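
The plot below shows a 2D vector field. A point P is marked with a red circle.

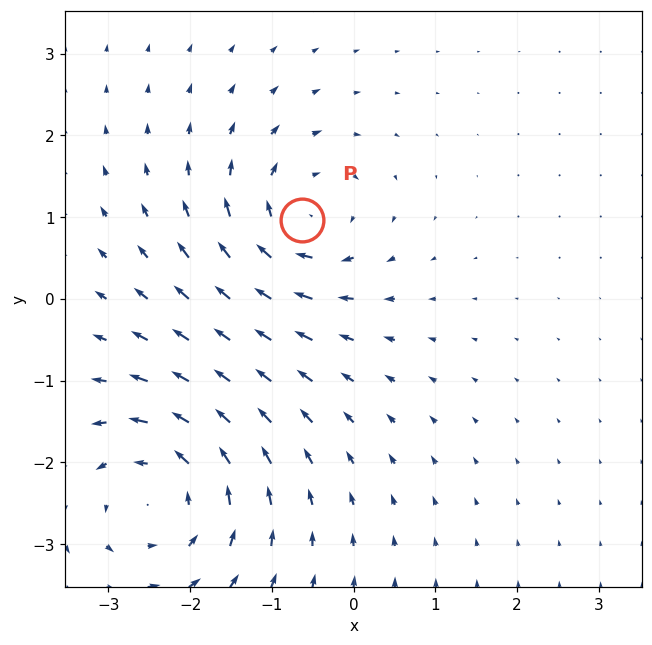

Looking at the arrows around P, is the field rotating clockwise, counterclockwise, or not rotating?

clockwise

Near P at (-0.6, 1.0) the arrows circulate clockwise. The curl (z-component) there is about -5; negative curl means clockwise rotation.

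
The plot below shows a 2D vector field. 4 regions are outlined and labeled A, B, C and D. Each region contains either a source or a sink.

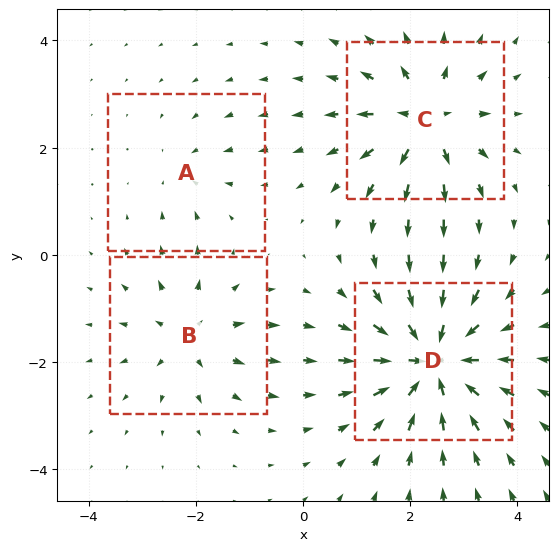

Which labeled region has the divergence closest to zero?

A

Divergence at each region's feature centre — A: about -3, B: about +4, C: about +6, D: about -8. Region A is closest to zero.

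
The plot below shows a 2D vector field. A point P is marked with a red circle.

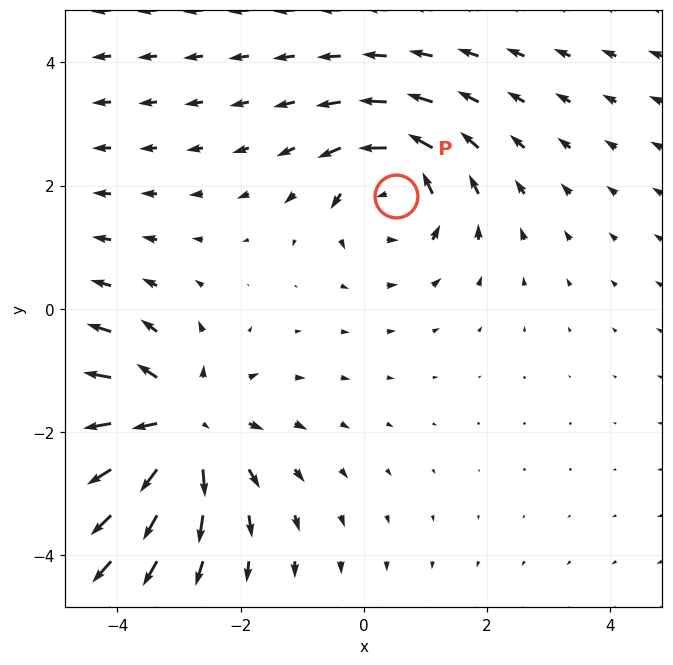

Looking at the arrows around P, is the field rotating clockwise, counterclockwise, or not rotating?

Near P at (0.5, 1.8) the arrows circulate counterclockwise. The curl (z-component) there is about +4; positive curl means counterclockwise rotation.

counterclockwise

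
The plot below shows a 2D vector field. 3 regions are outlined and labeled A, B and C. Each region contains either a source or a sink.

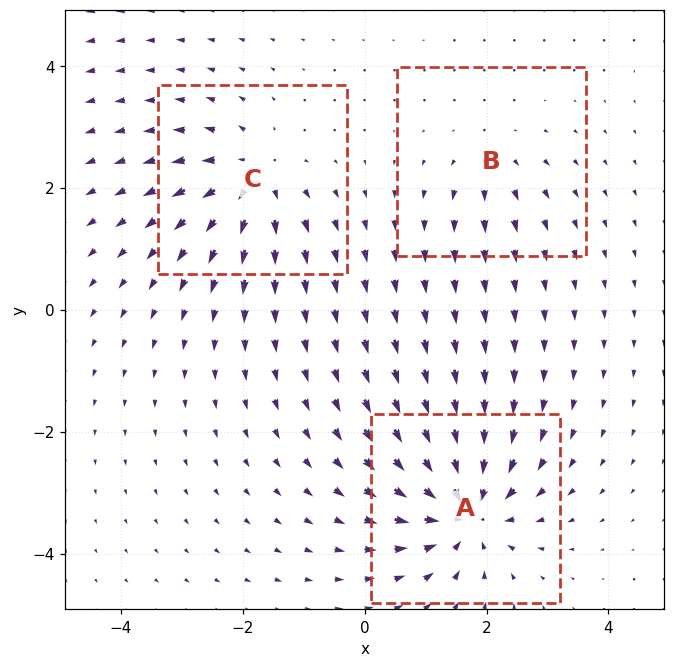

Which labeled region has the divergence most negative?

A

Divergence at each region's feature centre — A: about -6, B: about +2, C: about +4. Region A is most negative.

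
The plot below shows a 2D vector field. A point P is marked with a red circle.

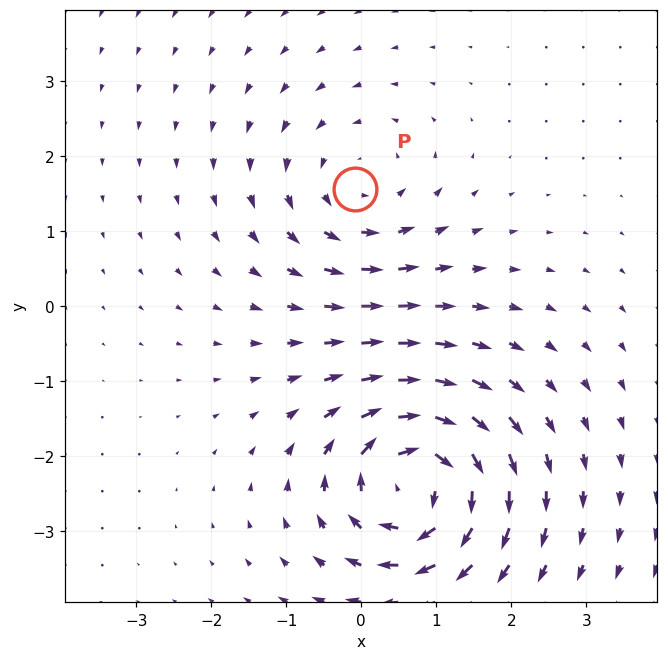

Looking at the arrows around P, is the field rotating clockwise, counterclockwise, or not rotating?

counterclockwise

Near P at (-0.1, 1.6) the arrows circulate counterclockwise. The curl (z-component) there is about +3; positive curl means counterclockwise rotation.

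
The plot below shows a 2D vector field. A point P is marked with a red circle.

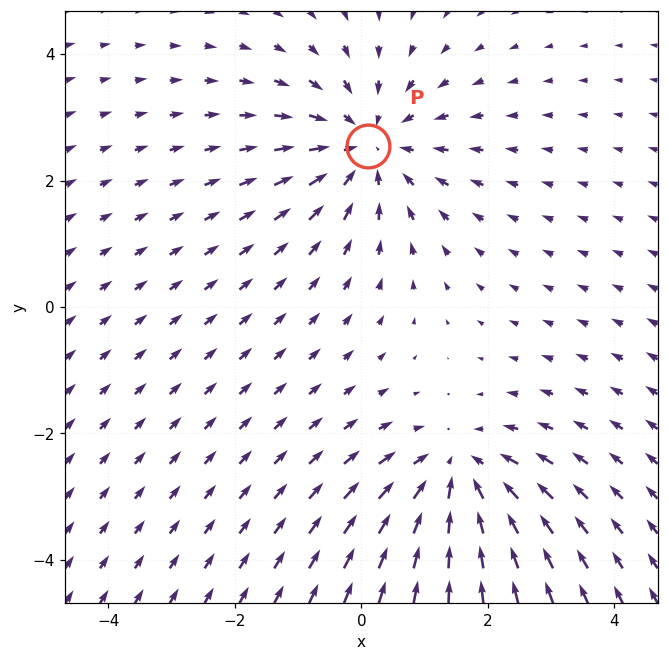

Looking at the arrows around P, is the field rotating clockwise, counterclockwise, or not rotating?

not rotating

Near P at (0.1, 2.6) the arrows show no circulation. The curl there is ≈0.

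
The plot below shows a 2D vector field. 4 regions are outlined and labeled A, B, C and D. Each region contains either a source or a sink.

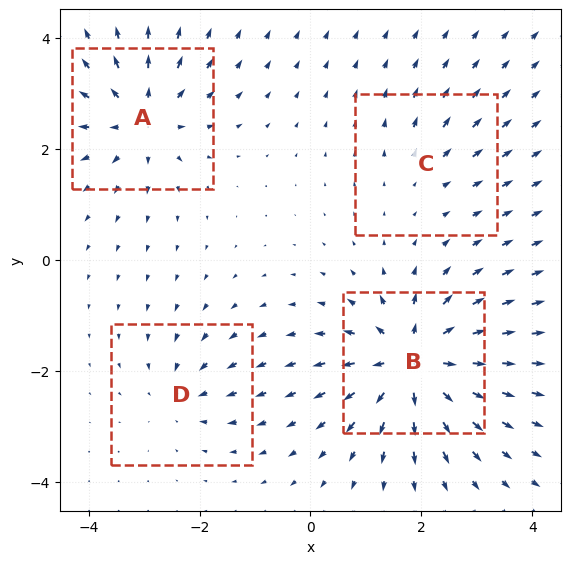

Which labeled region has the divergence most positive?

Divergence at each region's feature centre — A: about +6, B: about +9, C: about +3, D: about -4. Region B is most positive.

B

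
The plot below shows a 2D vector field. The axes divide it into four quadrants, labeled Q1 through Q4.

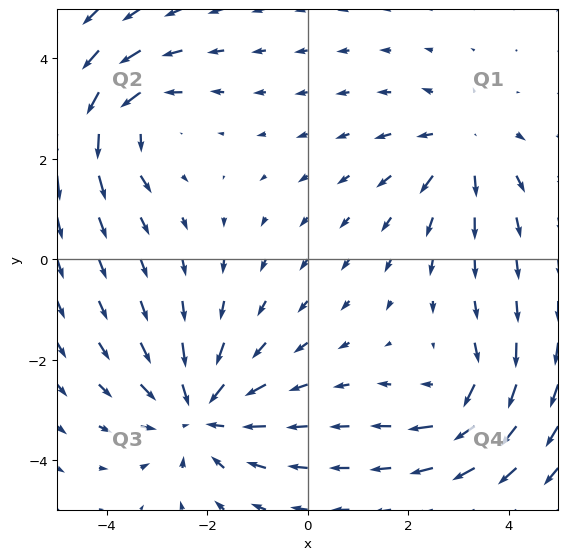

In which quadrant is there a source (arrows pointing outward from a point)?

Q1

The source sits at approximately (3.1, 2.3), which lies in quadrant Q1. The divergence there is about +3, positive as expected for a source.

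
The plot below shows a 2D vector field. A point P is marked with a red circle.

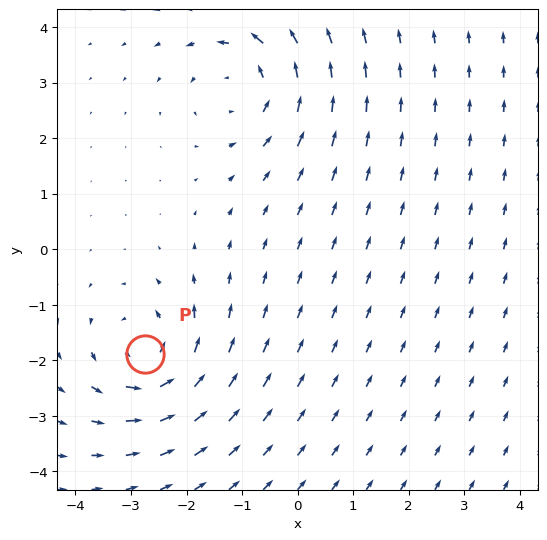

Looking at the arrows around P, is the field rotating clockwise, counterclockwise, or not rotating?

Near P at (-2.7, -1.9) the arrows circulate counterclockwise. The curl (z-component) there is about +6; positive curl means counterclockwise rotation.

counterclockwise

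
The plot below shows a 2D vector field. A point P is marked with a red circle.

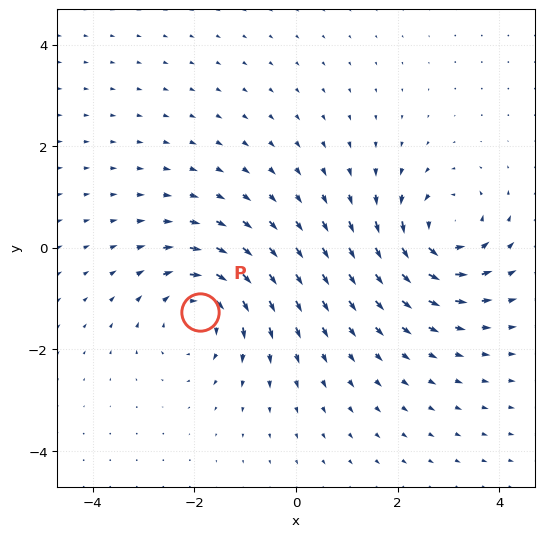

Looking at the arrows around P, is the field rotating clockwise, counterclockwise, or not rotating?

Near P at (-1.9, -1.3) the arrows circulate clockwise. The curl (z-component) there is about -5; negative curl means clockwise rotation.

clockwise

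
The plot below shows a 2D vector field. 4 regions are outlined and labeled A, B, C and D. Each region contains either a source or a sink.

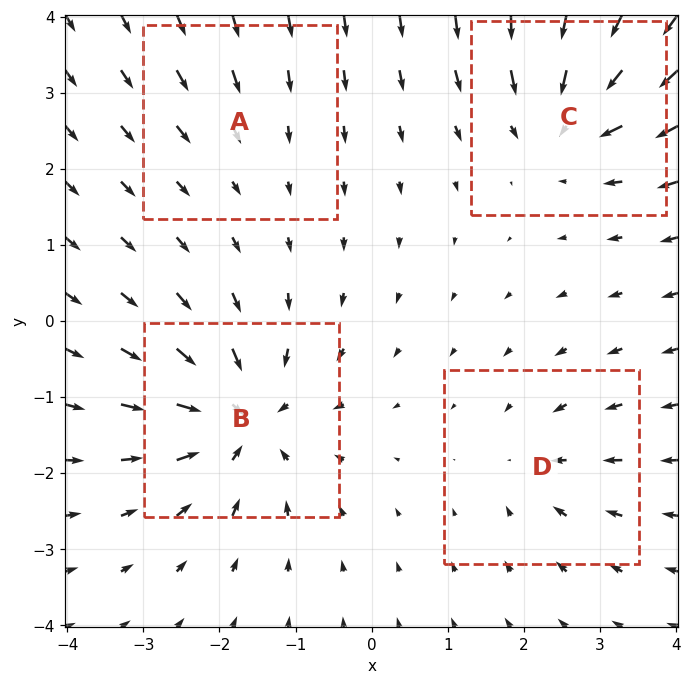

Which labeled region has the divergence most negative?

B

Divergence at each region's feature centre — A: about -2, B: about -7, C: about -6, D: about -3. Region B is most negative.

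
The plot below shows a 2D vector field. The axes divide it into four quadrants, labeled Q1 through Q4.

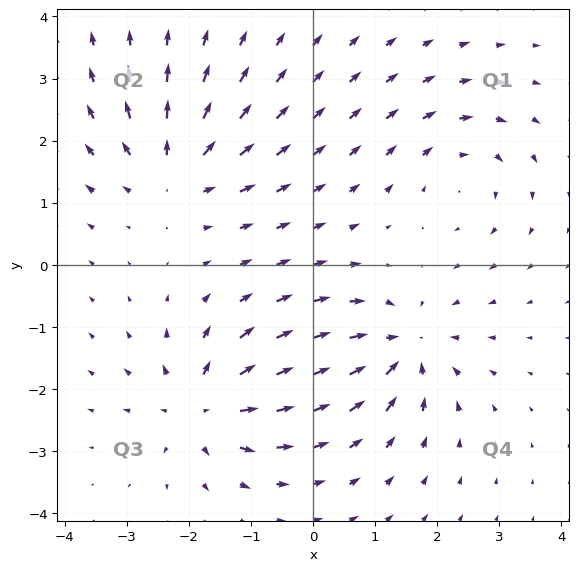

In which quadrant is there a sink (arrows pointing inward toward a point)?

Q4

The sink sits at approximately (1.5, -1.3), which lies in quadrant Q4. The divergence there is about -5, negative as expected for a sink.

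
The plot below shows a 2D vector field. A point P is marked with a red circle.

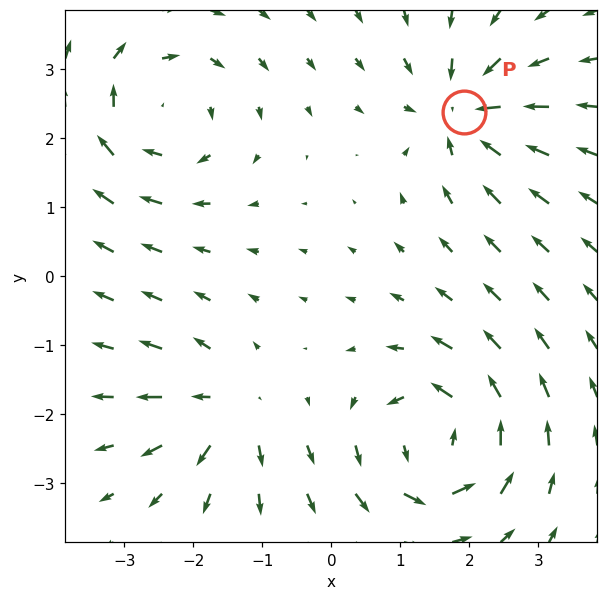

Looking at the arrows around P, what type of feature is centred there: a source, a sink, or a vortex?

sink

At P (1.9, 2.4) the arrows converge inward. Divergence about -5, curl ≈0 — negative divergence with near-zero curl is a sink.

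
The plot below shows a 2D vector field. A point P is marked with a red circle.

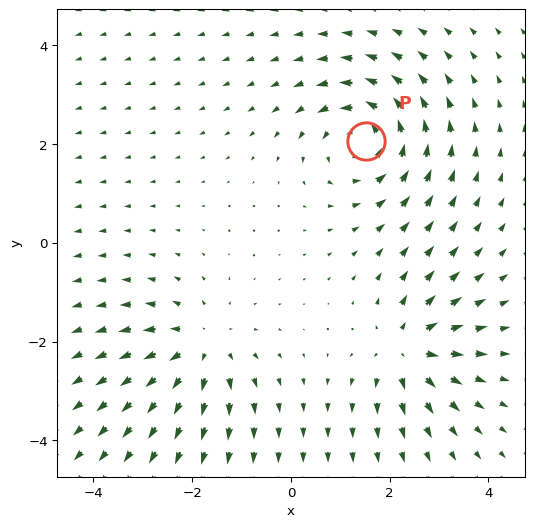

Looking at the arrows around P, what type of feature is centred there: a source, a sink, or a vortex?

vortex

At P (1.5, 2.1) the arrows circulate counterclockwise. Divergence ≈0, curl about +5 — near-zero divergence with nonzero curl is a vortex.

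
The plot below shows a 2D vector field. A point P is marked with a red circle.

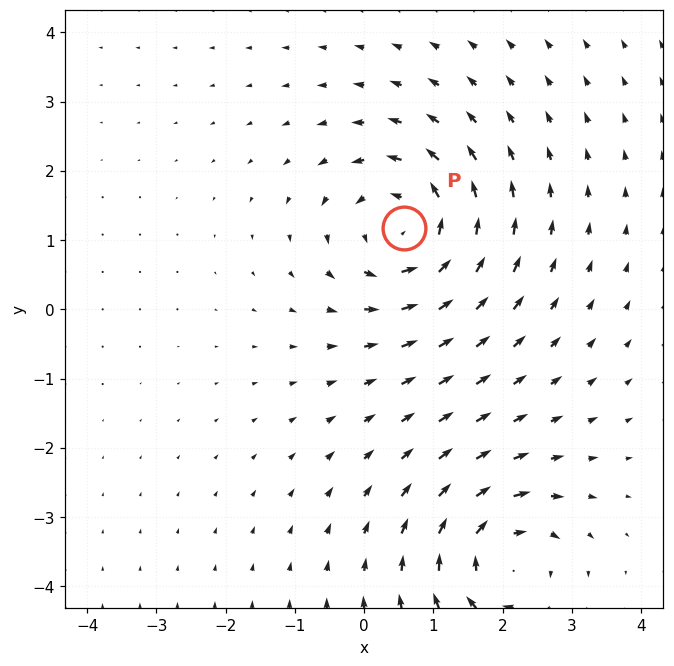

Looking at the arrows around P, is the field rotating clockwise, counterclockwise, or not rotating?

counterclockwise

Near P at (0.6, 1.2) the arrows circulate counterclockwise. The curl (z-component) there is about +5; positive curl means counterclockwise rotation.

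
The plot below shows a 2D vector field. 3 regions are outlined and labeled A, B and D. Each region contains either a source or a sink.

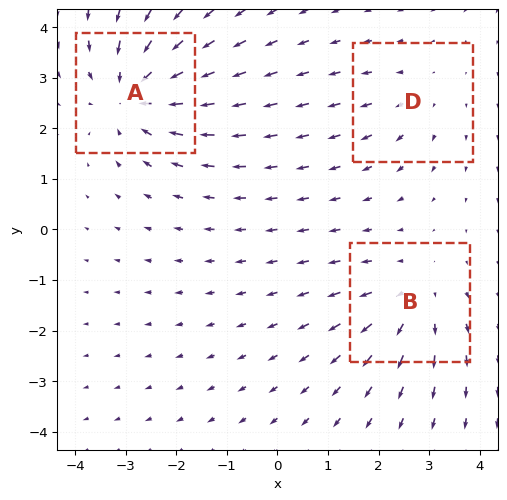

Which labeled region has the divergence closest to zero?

D

Divergence at each region's feature centre — A: about -4, B: about +3, D: about +2. Region D is closest to zero.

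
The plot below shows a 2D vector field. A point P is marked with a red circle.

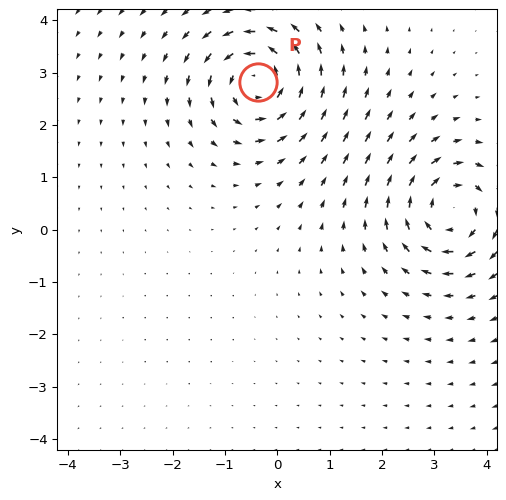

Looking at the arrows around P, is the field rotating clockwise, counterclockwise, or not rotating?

counterclockwise

Near P at (-0.4, 2.8) the arrows circulate counterclockwise. The curl (z-component) there is about +5; positive curl means counterclockwise rotation.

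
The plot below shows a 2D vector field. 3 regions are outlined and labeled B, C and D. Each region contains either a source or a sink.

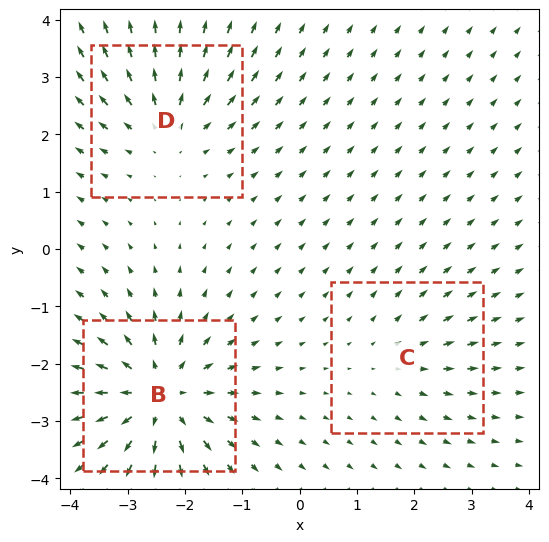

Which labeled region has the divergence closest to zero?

Divergence at each region's feature centre — B: about +5, C: about +2, D: about +3. Region C is closest to zero.

C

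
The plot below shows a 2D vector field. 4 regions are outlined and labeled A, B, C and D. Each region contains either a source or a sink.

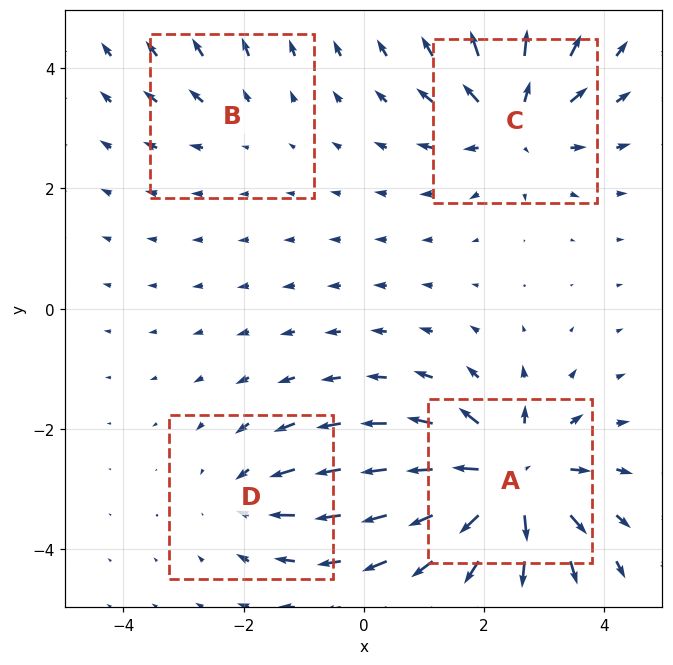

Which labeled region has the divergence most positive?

A

Divergence at each region's feature centre — A: about +8, B: about +2, C: about +6, D: about -4. Region A is most positive.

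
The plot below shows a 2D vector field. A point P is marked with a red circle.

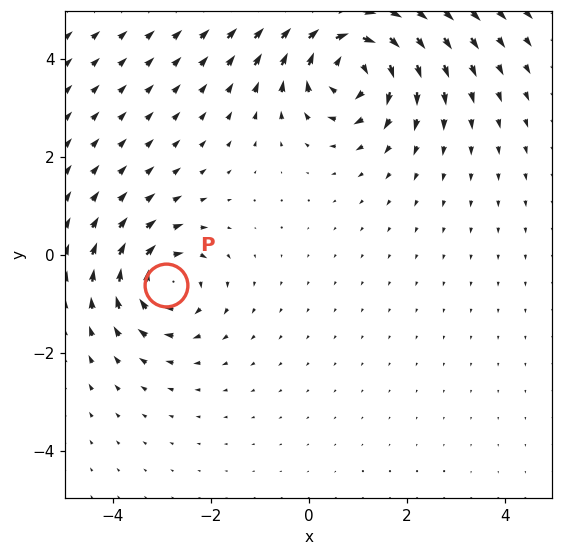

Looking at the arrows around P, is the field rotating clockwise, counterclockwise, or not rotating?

clockwise

Near P at (-2.9, -0.6) the arrows circulate clockwise. The curl (z-component) there is about -4; negative curl means clockwise rotation.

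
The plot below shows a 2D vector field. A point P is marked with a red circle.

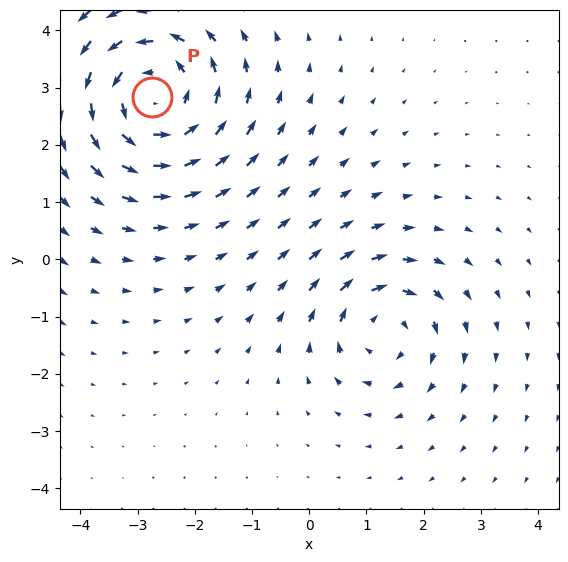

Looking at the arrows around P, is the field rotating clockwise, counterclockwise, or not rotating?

Near P at (-2.7, 2.8) the arrows circulate counterclockwise. The curl (z-component) there is about +4; positive curl means counterclockwise rotation.

counterclockwise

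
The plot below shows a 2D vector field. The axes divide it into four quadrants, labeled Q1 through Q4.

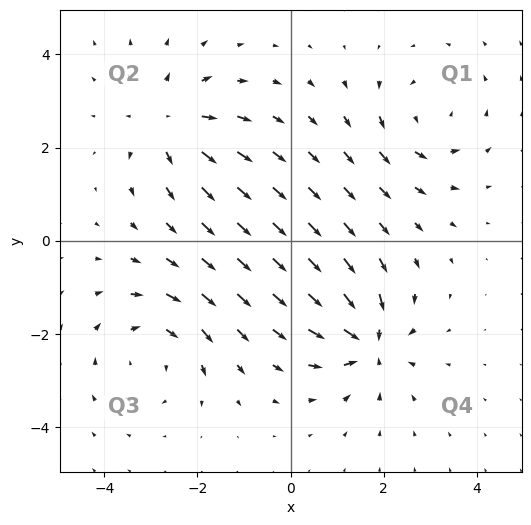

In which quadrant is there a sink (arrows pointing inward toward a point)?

The sink sits at approximately (1.7, -2.2), which lies in quadrant Q4. The divergence there is about -5, negative as expected for a sink.

Q4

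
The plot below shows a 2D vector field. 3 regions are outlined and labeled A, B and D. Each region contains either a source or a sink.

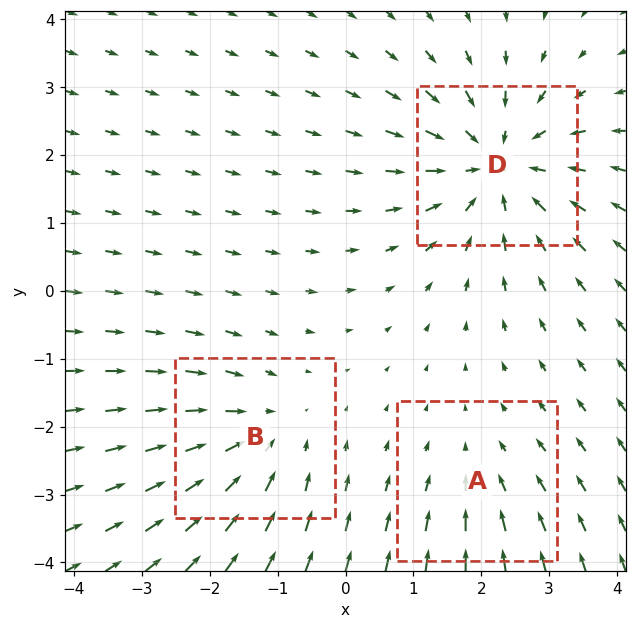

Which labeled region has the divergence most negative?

Divergence at each region's feature centre — A: about -2, B: about -3, D: about -4. Region D is most negative.

D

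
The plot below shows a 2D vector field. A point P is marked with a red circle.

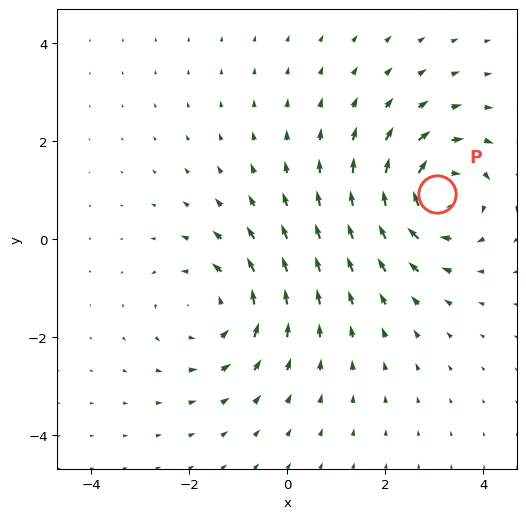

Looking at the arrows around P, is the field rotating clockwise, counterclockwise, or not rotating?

Near P at (3.1, 0.9) the arrows circulate clockwise. The curl (z-component) there is about -5; negative curl means clockwise rotation.

clockwise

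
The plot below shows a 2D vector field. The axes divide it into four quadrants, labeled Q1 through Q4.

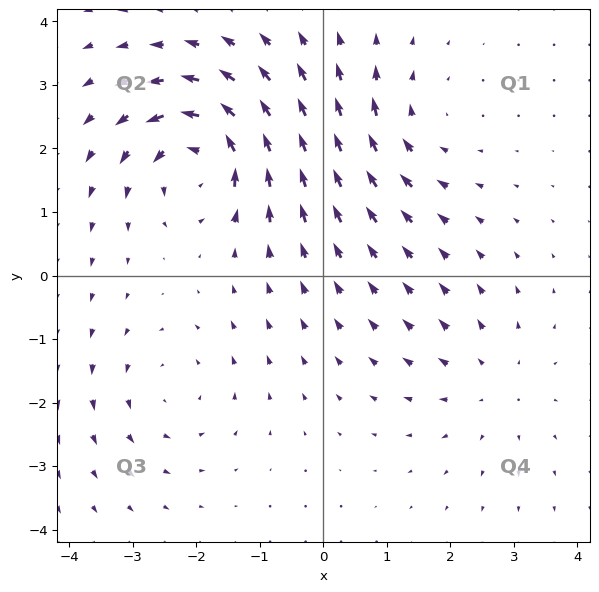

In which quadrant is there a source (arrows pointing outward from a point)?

Q4

The source sits at approximately (2.7, -1.7), which lies in quadrant Q4. The divergence there is about +2, positive as expected for a source.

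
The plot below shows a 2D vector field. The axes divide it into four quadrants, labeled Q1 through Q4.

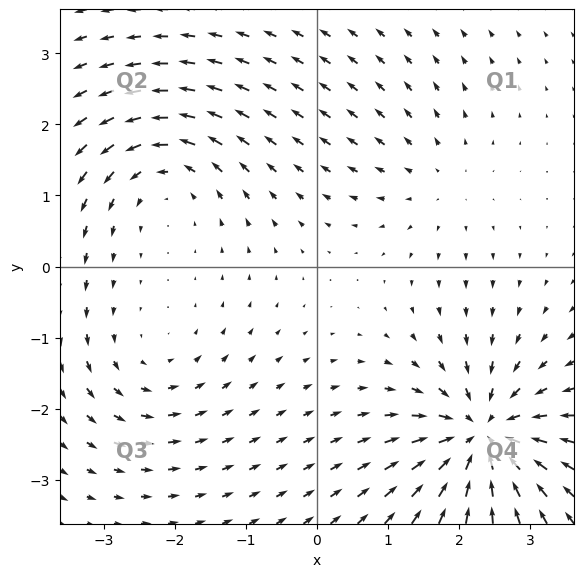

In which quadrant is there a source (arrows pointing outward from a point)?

Q1

The source sits at approximately (1.7, 1.2), which lies in quadrant Q1. The divergence there is about +2, positive as expected for a source.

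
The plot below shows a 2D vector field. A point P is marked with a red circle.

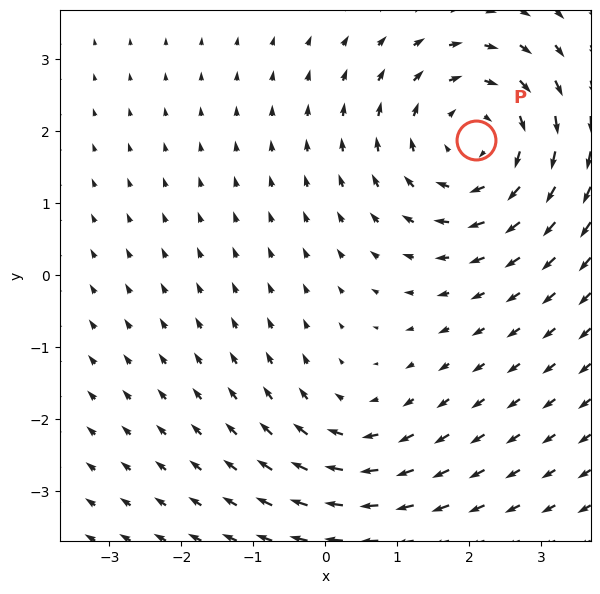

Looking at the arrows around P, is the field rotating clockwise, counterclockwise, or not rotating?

Near P at (2.1, 1.9) the arrows circulate clockwise. The curl (z-component) there is about -4; negative curl means clockwise rotation.

clockwise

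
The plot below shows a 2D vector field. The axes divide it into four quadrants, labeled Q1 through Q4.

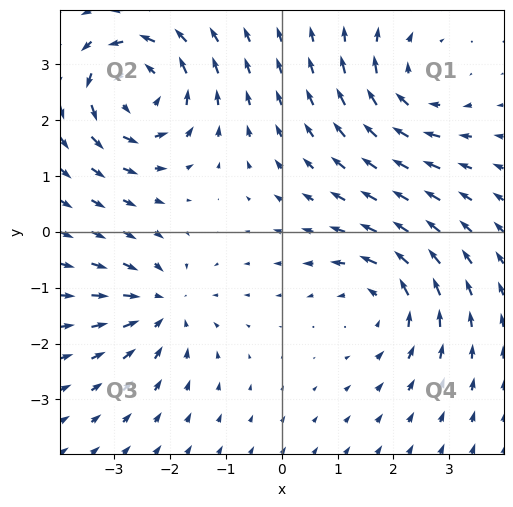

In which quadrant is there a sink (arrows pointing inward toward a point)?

Q3

The sink sits at approximately (-2.1, -1.3), which lies in quadrant Q3. The divergence there is about -3, negative as expected for a sink.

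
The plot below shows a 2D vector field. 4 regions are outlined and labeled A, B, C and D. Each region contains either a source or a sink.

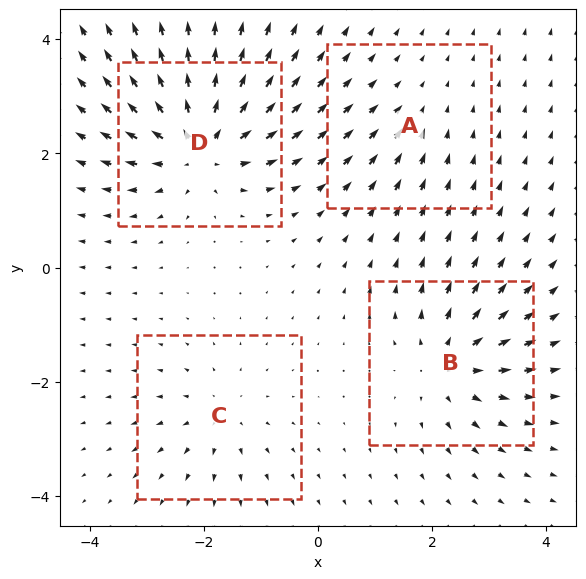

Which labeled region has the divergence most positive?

Divergence at each region's feature centre — A: about -2, B: about +6, C: about +4, D: about +8. Region D is most positive.

D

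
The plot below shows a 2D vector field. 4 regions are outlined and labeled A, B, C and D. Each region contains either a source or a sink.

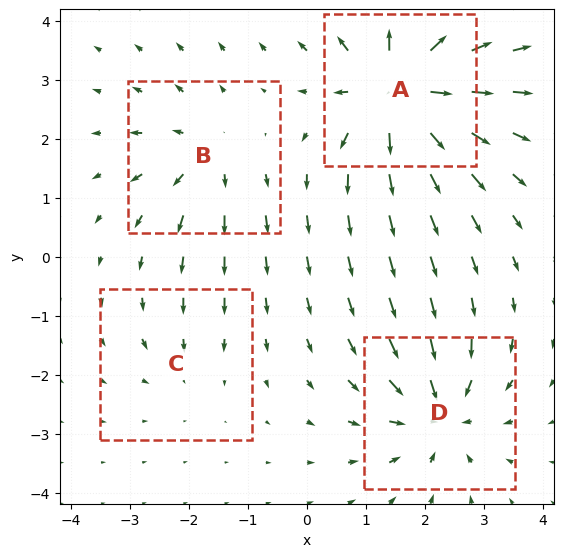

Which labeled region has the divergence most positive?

A

Divergence at each region's feature centre — A: about +9, B: about +4, C: about -2, D: about -6. Region A is most positive.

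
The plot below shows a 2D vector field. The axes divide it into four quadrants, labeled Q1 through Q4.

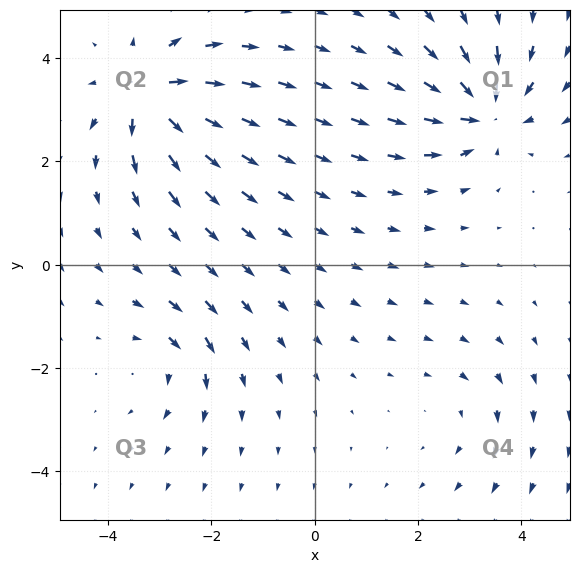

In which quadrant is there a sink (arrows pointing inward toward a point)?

The sink sits at approximately (3.3, 3.0), which lies in quadrant Q1. The divergence there is about -7, negative as expected for a sink.

Q1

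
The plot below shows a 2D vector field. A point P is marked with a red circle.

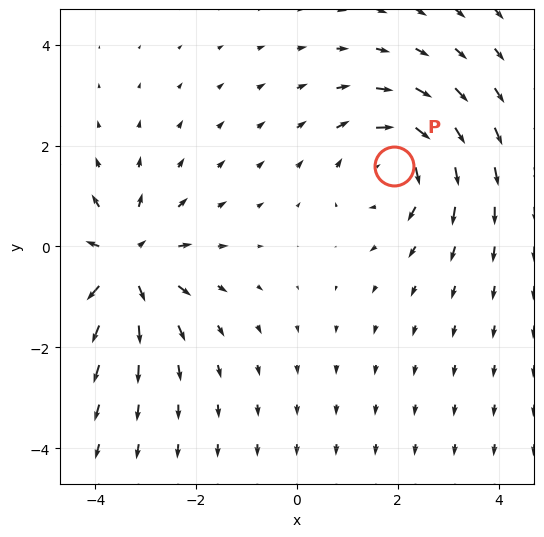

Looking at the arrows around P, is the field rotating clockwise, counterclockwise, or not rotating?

Near P at (1.9, 1.6) the arrows circulate clockwise. The curl (z-component) there is about -3; negative curl means clockwise rotation.

clockwise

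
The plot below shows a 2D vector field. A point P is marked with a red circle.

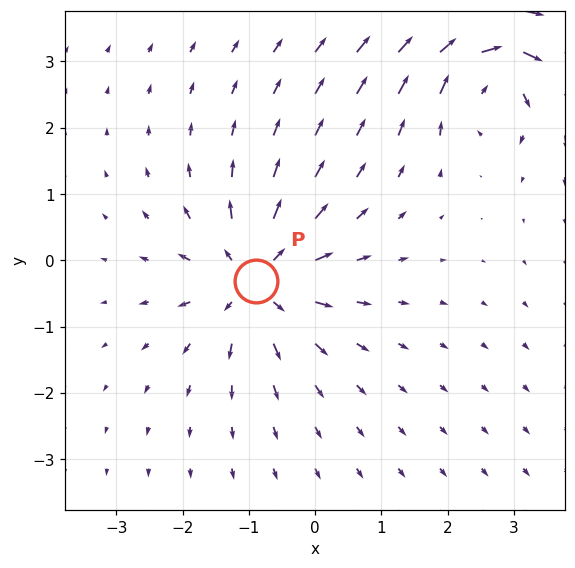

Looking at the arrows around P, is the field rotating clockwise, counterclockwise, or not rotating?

not rotating

Near P at (-0.9, -0.3) the arrows show no circulation. The curl there is ≈0.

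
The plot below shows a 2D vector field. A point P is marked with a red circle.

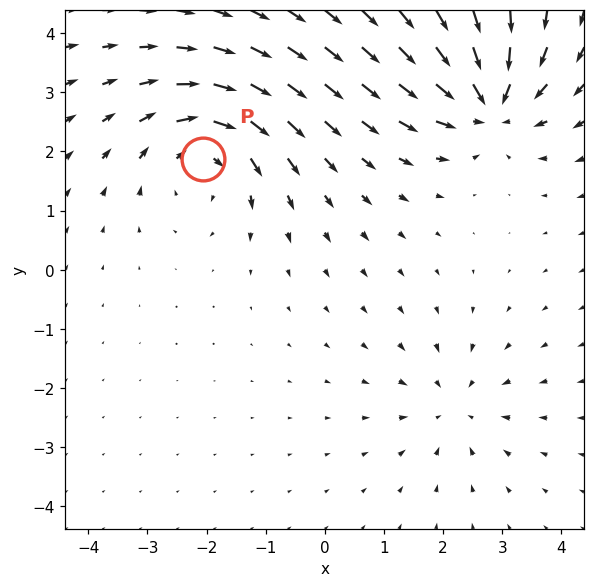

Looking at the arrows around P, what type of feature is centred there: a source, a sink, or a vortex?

At P (-2.1, 1.9) the arrows circulate clockwise. Divergence ≈0, curl about -5 — near-zero divergence with nonzero curl is a vortex.

vortex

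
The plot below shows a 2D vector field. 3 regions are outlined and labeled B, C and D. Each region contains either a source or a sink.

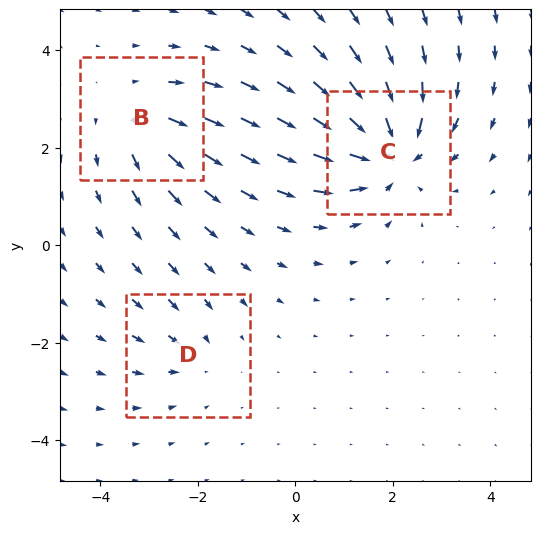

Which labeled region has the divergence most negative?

Divergence at each region's feature centre — B: about +3, C: about -6, D: about -2. Region C is most negative.

C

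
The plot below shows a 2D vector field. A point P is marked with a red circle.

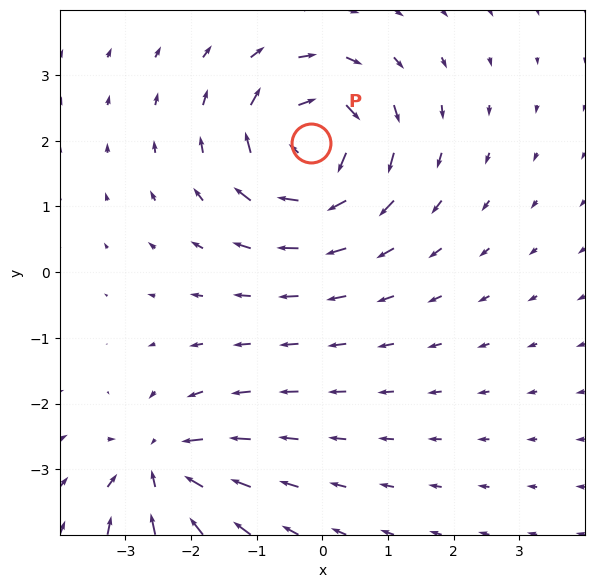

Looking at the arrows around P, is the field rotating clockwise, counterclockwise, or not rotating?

Near P at (-0.2, 2.0) the arrows circulate clockwise. The curl (z-component) there is about -6; negative curl means clockwise rotation.

clockwise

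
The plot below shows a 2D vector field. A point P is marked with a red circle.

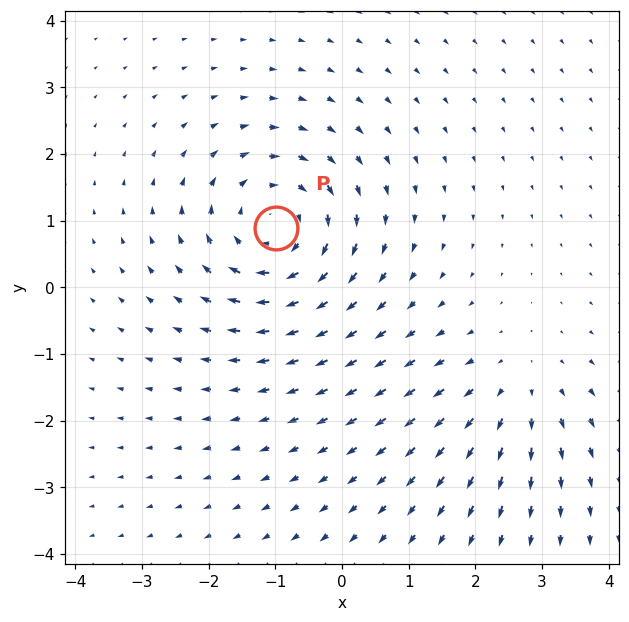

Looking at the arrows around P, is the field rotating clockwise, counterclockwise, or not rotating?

Near P at (-1.0, 0.9) the arrows circulate clockwise. The curl (z-component) there is about -4; negative curl means clockwise rotation.

clockwise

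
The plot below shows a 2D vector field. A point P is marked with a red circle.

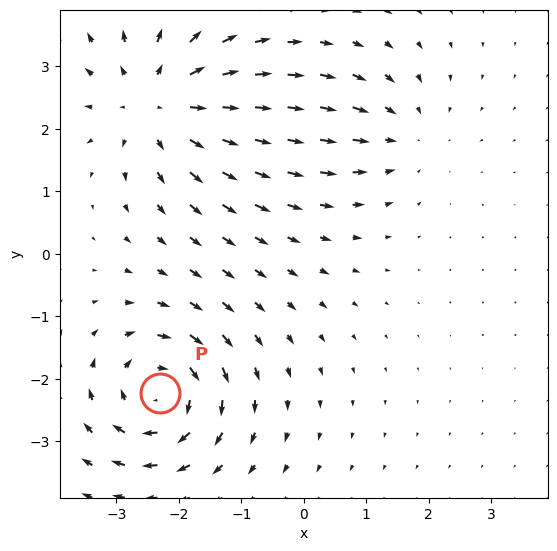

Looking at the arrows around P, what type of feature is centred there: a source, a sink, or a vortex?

vortex

At P (-2.3, -2.2) the arrows circulate clockwise. Divergence ≈0, curl about -6 — near-zero divergence with nonzero curl is a vortex.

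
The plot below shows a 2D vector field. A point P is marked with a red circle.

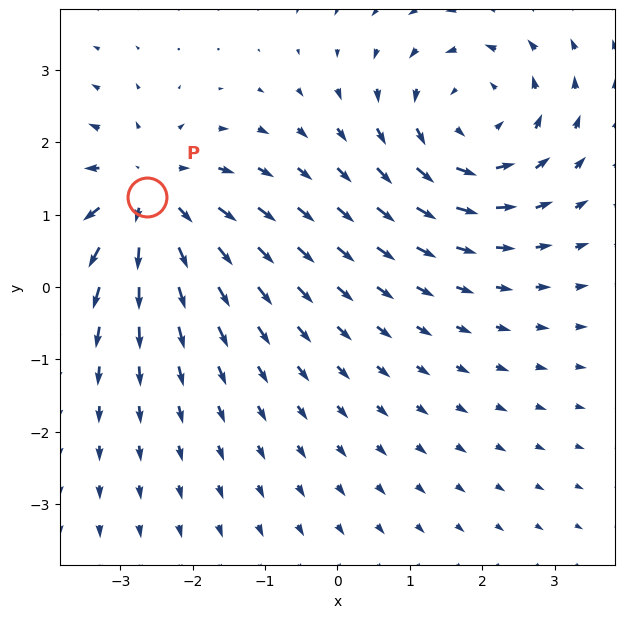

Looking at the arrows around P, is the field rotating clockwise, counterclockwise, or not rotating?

not rotating

Near P at (-2.6, 1.2) the arrows show no circulation. The curl there is ≈0.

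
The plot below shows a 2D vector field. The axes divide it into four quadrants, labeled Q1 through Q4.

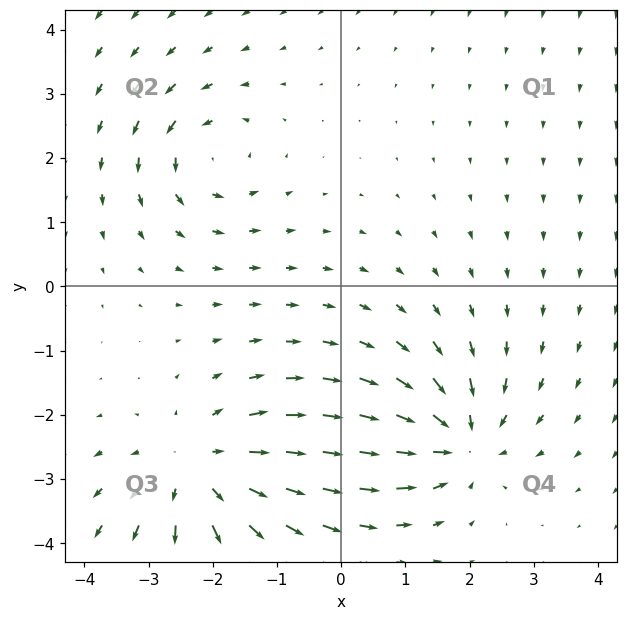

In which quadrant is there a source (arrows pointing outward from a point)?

Q3

The source sits at approximately (-2.2, -2.9), which lies in quadrant Q3. The divergence there is about +4, positive as expected for a source.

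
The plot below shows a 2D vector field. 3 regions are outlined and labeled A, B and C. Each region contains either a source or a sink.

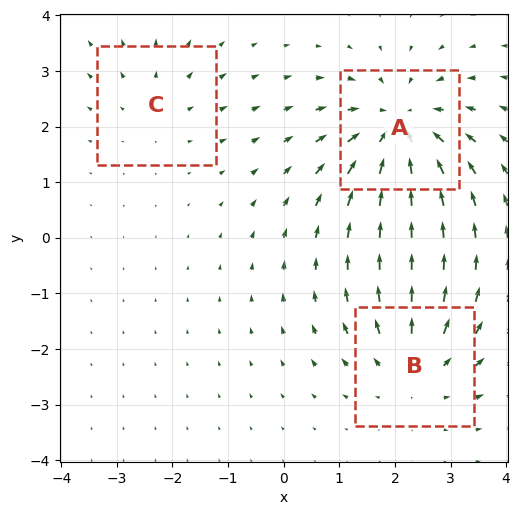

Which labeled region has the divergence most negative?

A

Divergence at each region's feature centre — A: about -4, B: about +3, C: about +2. Region A is most negative.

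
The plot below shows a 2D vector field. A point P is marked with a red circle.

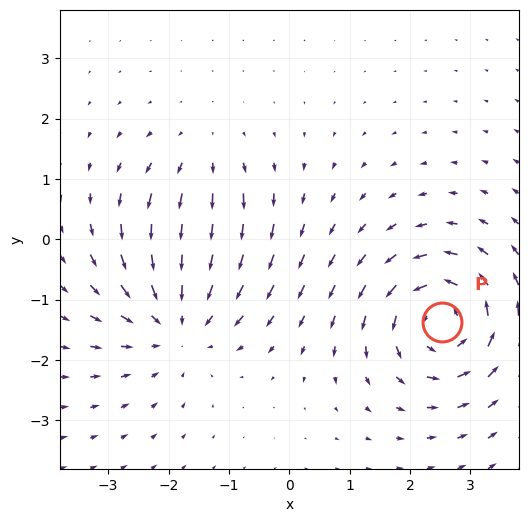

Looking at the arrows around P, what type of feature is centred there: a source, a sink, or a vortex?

vortex

At P (2.5, -1.4) the arrows circulate counterclockwise. Divergence ≈0, curl about +6 — near-zero divergence with nonzero curl is a vortex.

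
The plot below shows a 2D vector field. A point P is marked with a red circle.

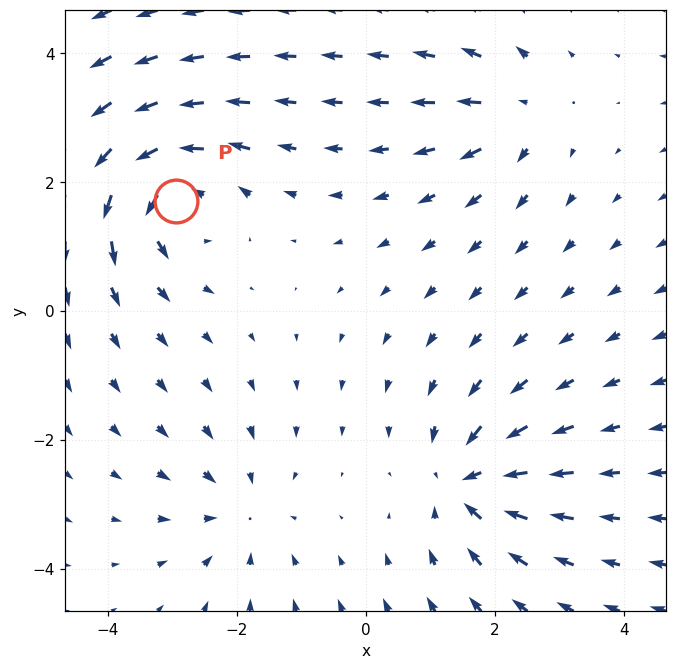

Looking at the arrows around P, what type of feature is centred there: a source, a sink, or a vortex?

vortex

At P (-2.9, 1.7) the arrows circulate counterclockwise. Divergence ≈0, curl about +6 — near-zero divergence with nonzero curl is a vortex.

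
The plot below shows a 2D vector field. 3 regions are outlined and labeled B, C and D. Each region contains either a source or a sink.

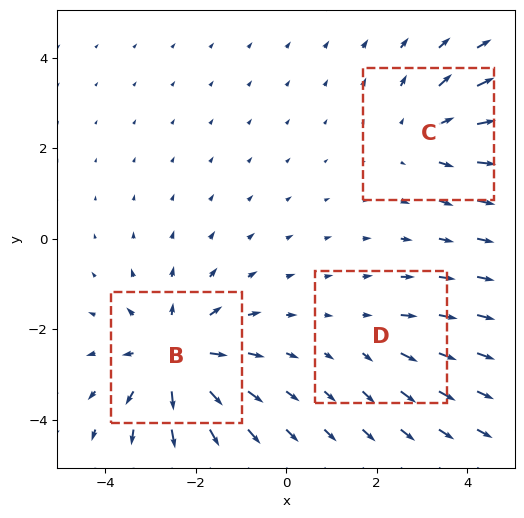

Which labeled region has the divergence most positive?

B

Divergence at each region's feature centre — B: about +4, C: about +3, D: about +2. Region B is most positive.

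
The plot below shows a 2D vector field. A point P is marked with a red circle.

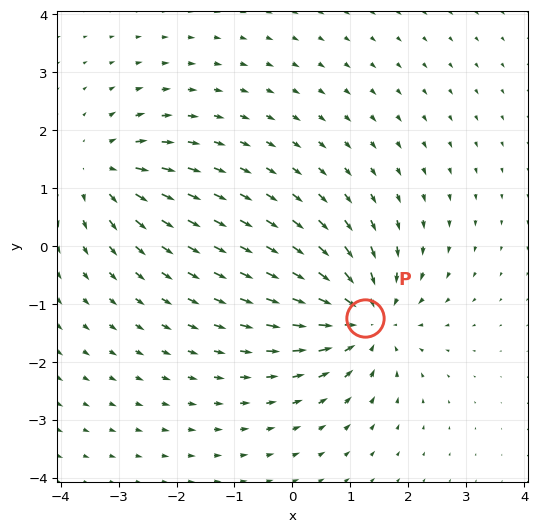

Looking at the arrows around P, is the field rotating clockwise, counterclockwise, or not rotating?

not rotating

Near P at (1.3, -1.2) the arrows show no circulation. The curl there is ≈0.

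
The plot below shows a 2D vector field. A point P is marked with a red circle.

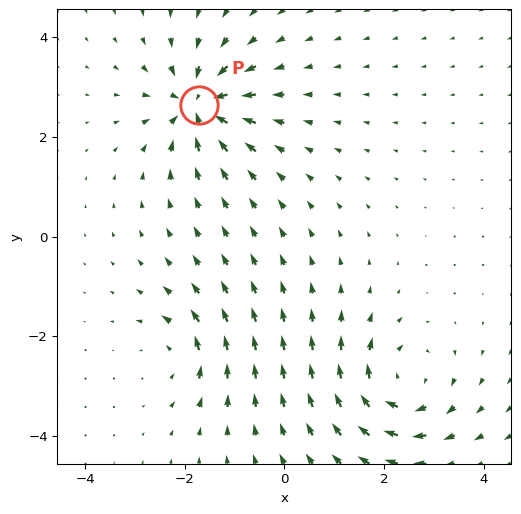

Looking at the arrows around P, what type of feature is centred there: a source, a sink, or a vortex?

sink

At P (-1.7, 2.6) the arrows converge inward. Divergence about -7, curl ≈0 — negative divergence with near-zero curl is a sink.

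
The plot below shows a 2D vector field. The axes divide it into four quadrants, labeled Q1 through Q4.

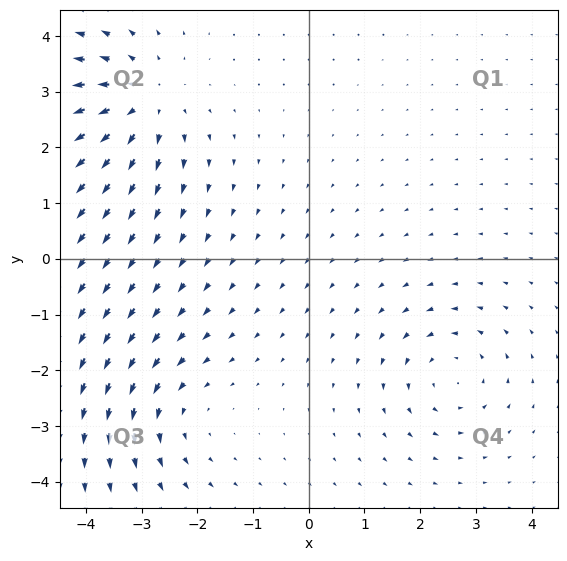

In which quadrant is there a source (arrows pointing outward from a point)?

Q2

The source sits at approximately (-3.0, 2.8), which lies in quadrant Q2. The divergence there is about +4, positive as expected for a source.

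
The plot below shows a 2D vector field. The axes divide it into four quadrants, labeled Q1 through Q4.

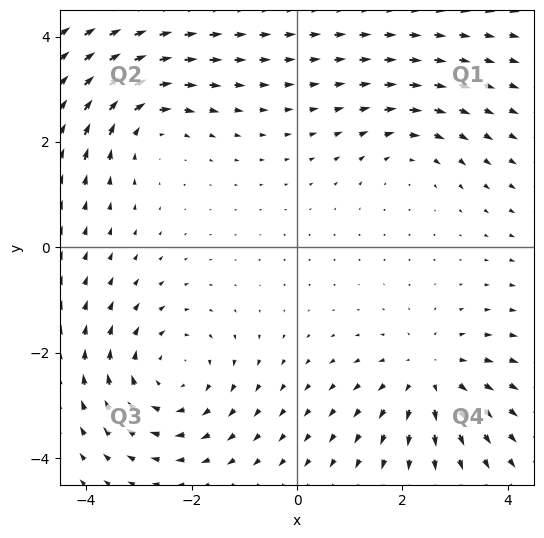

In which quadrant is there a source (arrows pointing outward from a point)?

The source sits at approximately (2.5, -2.4), which lies in quadrant Q4. The divergence there is about +4, positive as expected for a source.

Q4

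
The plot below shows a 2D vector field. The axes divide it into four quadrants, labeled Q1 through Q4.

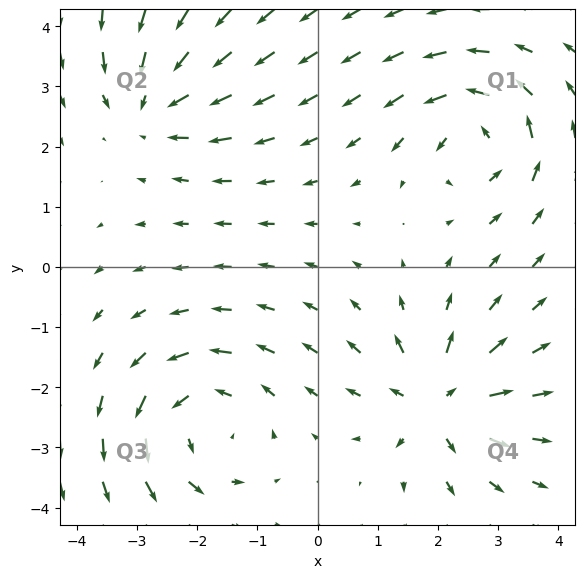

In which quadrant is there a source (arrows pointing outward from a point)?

The source sits at approximately (2.0, -2.2), which lies in quadrant Q4. The divergence there is about +6, positive as expected for a source.

Q4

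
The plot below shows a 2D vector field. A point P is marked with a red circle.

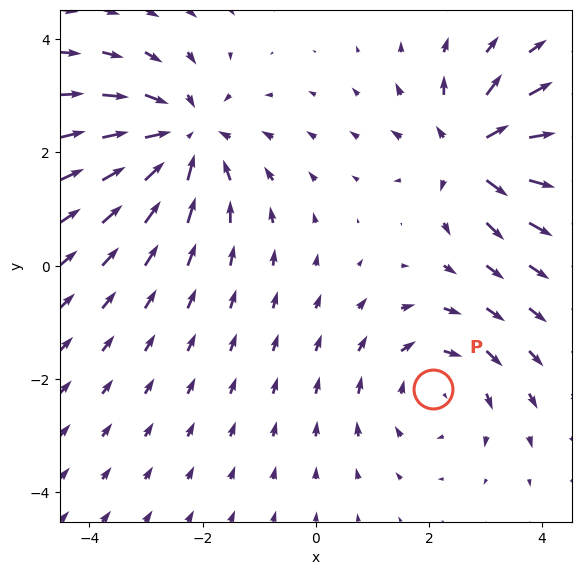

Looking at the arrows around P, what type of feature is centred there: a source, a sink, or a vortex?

At P (2.1, -2.2) the arrows circulate clockwise. Divergence ≈0, curl about -3 — near-zero divergence with nonzero curl is a vortex.

vortex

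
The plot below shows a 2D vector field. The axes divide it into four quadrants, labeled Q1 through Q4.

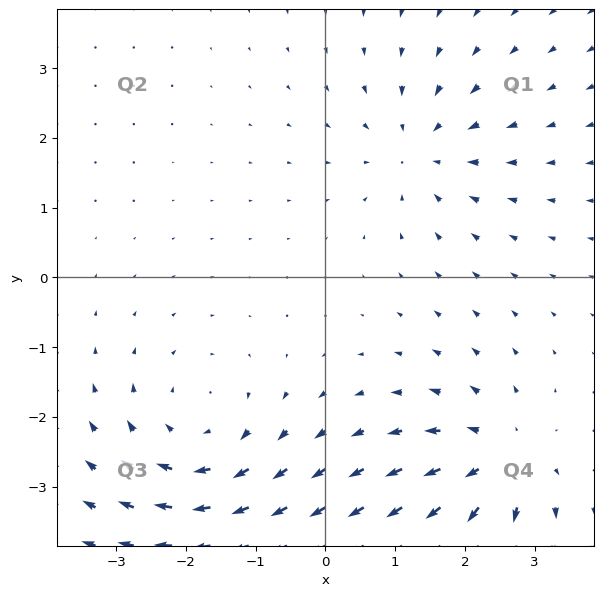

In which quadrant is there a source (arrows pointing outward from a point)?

Q4

The source sits at approximately (2.5, -2.6), which lies in quadrant Q4. The divergence there is about +5, positive as expected for a source.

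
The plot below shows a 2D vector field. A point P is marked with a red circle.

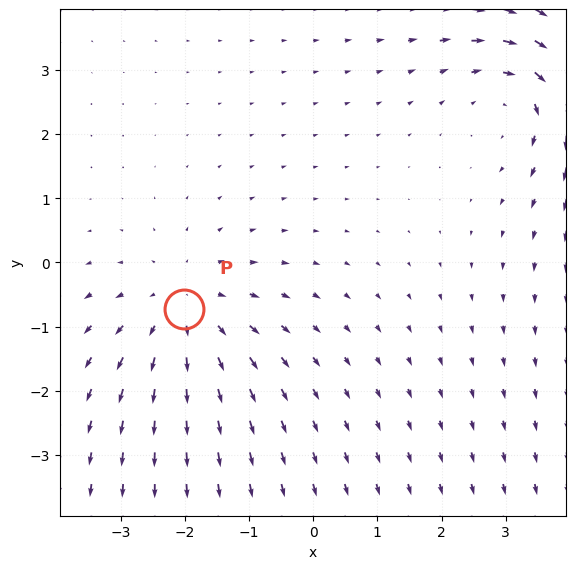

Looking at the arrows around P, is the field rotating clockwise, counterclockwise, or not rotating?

Near P at (-2.0, -0.7) the arrows show no circulation. The curl there is ≈0.

not rotating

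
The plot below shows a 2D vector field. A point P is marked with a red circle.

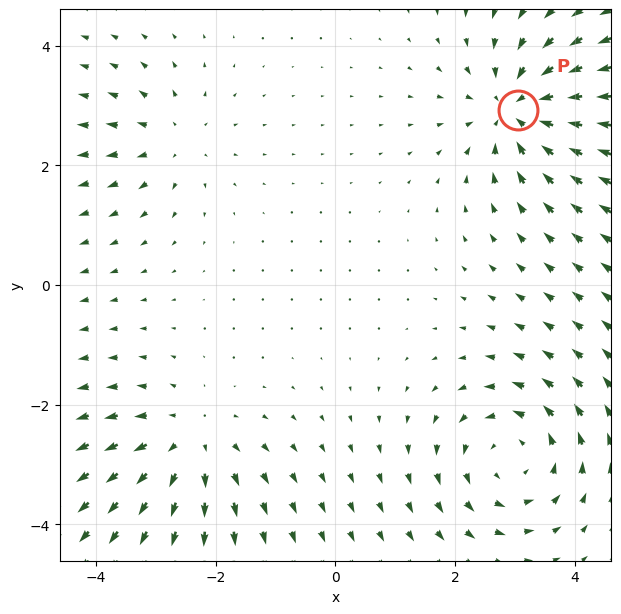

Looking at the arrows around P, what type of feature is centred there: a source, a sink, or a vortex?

At P (3.1, 2.9) the arrows converge inward. Divergence about -6, curl ≈0 — negative divergence with near-zero curl is a sink.

sink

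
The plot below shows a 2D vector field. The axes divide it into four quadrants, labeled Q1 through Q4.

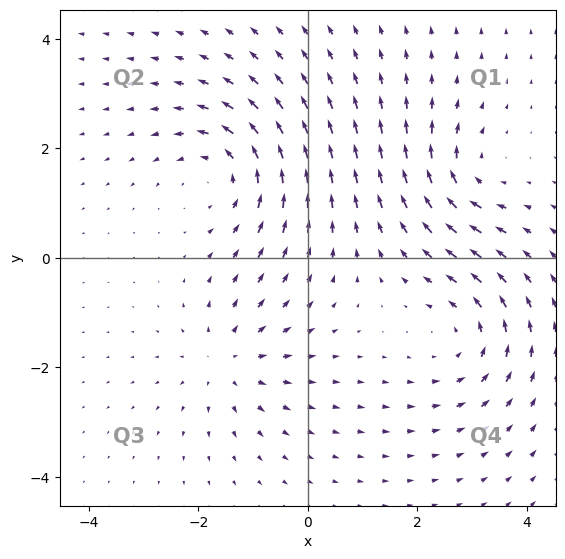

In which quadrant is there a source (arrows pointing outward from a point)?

Q3

The source sits at approximately (-1.5, -1.9), which lies in quadrant Q3. The divergence there is about +3, positive as expected for a source.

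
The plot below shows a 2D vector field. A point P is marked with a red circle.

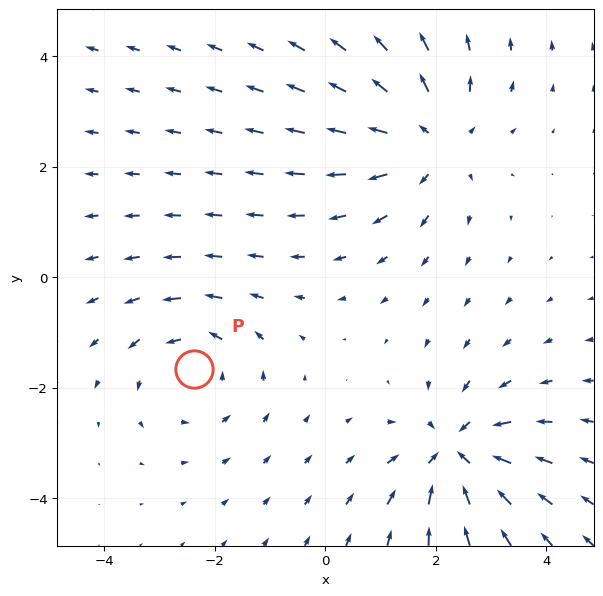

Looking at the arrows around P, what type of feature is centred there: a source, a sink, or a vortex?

vortex

At P (-2.4, -1.7) the arrows circulate counterclockwise. Divergence ≈0, curl about +4 — near-zero divergence with nonzero curl is a vortex.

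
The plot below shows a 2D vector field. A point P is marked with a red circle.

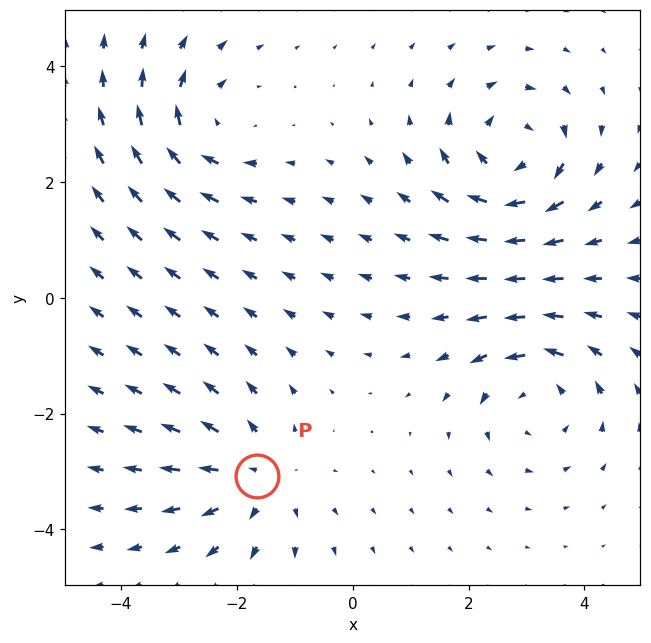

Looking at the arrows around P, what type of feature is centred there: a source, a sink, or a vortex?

At P (-1.6, -3.1) the arrows spread outward. Divergence about +4, curl ≈0 — positive divergence with near-zero curl is a source.

source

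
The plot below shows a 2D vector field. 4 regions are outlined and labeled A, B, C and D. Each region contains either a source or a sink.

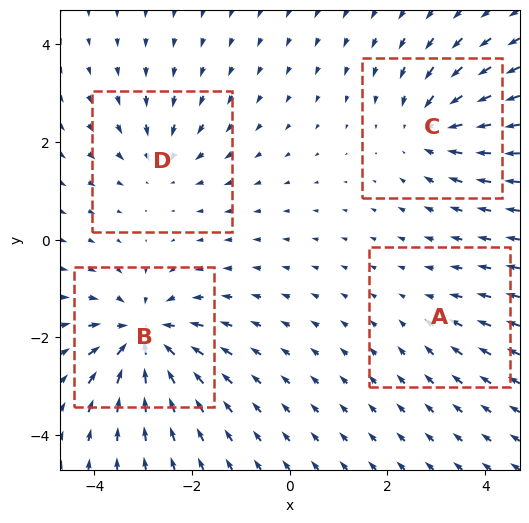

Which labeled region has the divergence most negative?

B

Divergence at each region's feature centre — A: about -2, B: about -7, C: about -5, D: about -4. Region B is most negative.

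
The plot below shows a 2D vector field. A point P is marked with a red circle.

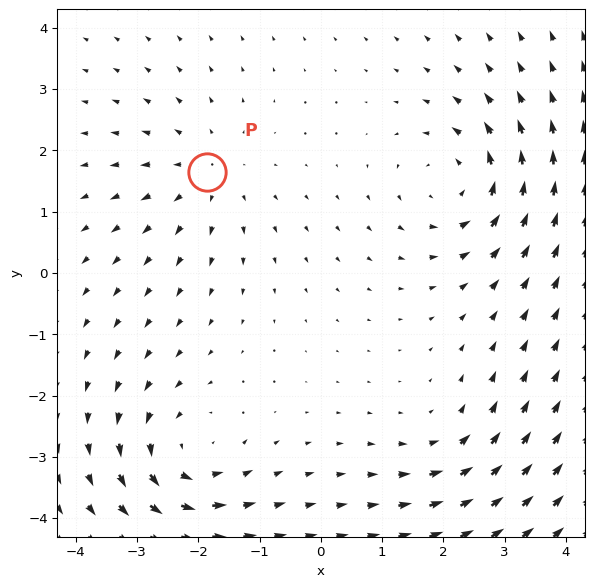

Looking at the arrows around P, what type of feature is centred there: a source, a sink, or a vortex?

At P (-1.9, 1.6) the arrows spread outward. Divergence about +3, curl ≈0 — positive divergence with near-zero curl is a source.

source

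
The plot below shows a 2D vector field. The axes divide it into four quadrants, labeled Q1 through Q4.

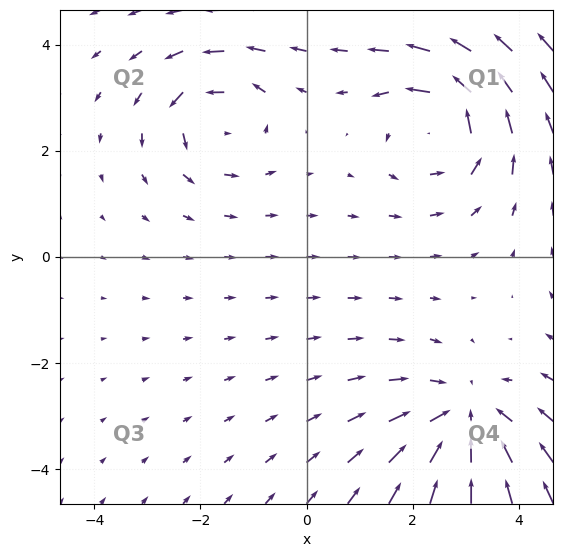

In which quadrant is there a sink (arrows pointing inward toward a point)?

Q4

The sink sits at approximately (3.0, -3.1), which lies in quadrant Q4. The divergence there is about -4, negative as expected for a sink.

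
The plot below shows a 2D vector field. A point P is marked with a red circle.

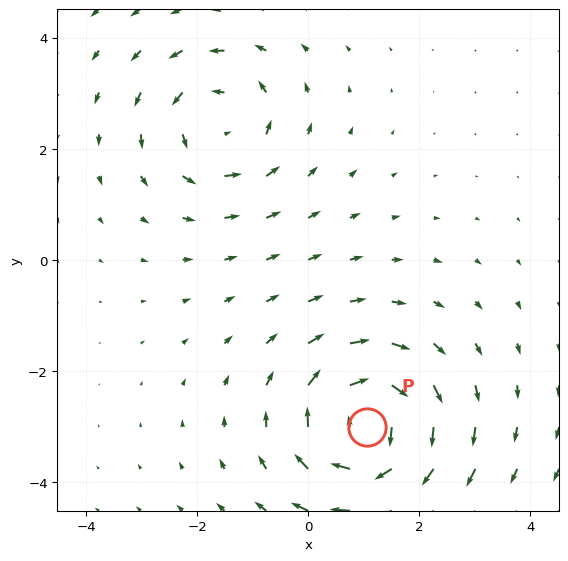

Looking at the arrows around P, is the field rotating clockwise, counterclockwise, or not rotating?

clockwise

Near P at (1.1, -3.0) the arrows circulate clockwise. The curl (z-component) there is about -4; negative curl means clockwise rotation.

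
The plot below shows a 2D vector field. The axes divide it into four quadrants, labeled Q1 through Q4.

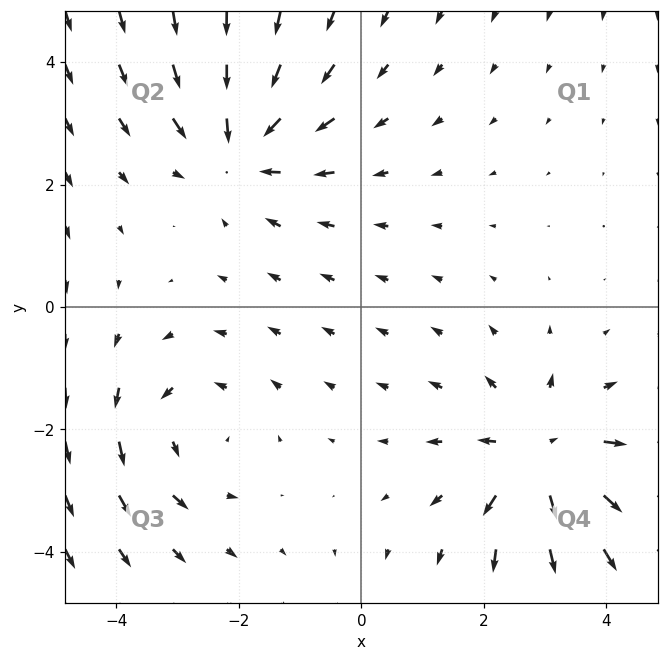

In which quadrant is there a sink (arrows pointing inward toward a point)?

Q2

The sink sits at approximately (-2.0, 2.6), which lies in quadrant Q2. The divergence there is about -3, negative as expected for a sink.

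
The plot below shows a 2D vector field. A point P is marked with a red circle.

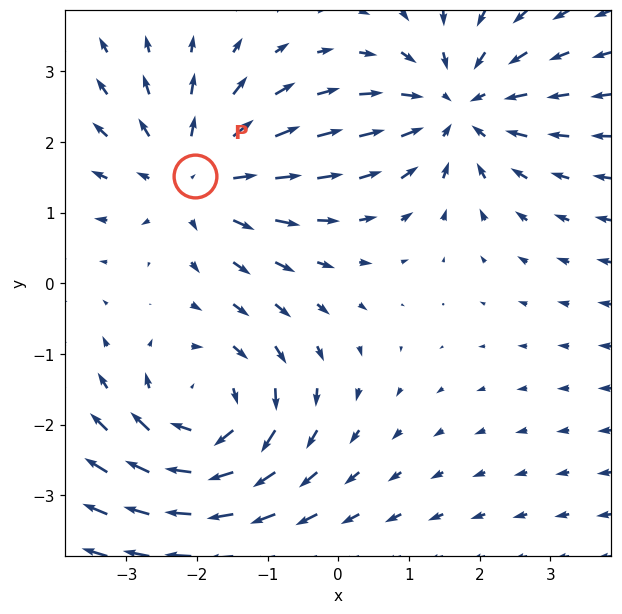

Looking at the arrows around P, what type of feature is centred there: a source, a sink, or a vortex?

source

At P (-2.0, 1.5) the arrows spread outward. Divergence about +3, curl ≈0 — positive divergence with near-zero curl is a source.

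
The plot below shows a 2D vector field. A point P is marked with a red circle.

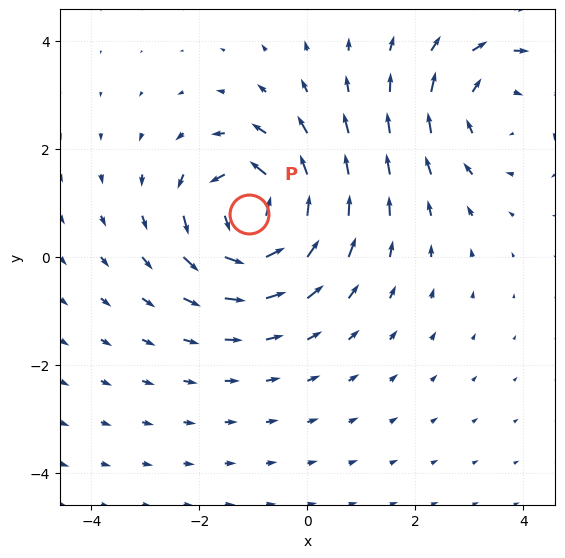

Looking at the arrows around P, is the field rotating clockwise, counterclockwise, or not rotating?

counterclockwise

Near P at (-1.1, 0.8) the arrows circulate counterclockwise. The curl (z-component) there is about +5; positive curl means counterclockwise rotation.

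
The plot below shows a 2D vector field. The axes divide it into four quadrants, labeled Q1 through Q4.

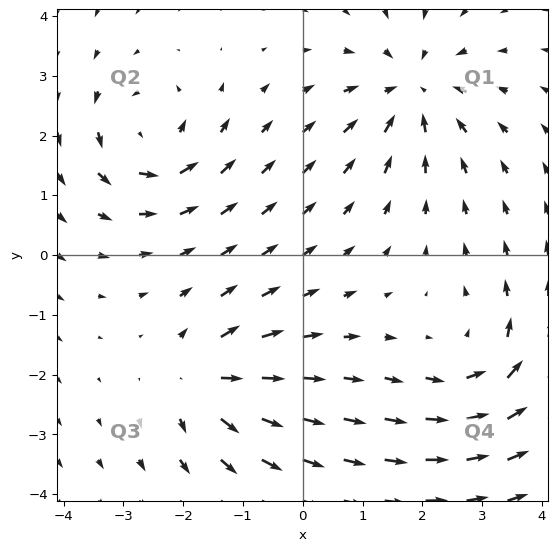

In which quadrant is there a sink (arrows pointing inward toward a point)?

The sink sits at approximately (1.8, 2.7), which lies in quadrant Q1. The divergence there is about -4, negative as expected for a sink.

Q1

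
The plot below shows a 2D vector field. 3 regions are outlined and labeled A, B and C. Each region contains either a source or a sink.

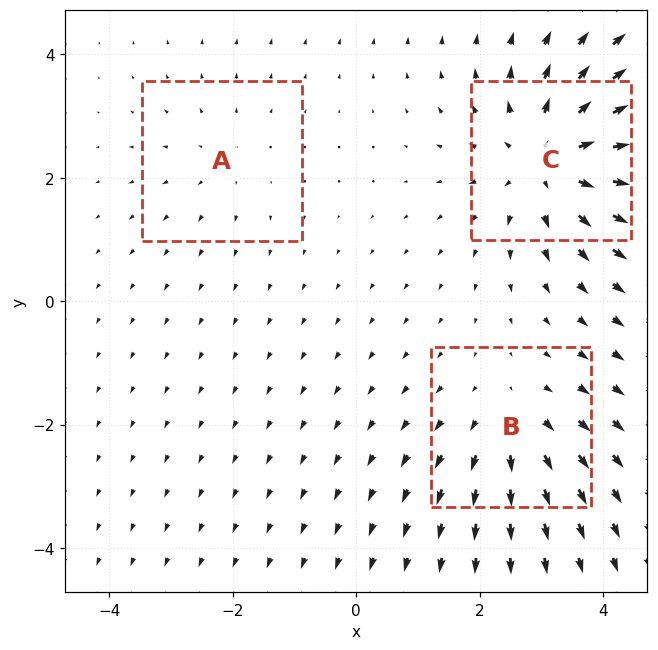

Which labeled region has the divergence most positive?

C

Divergence at each region's feature centre — A: about +2, B: about +3, C: about +5. Region C is most positive.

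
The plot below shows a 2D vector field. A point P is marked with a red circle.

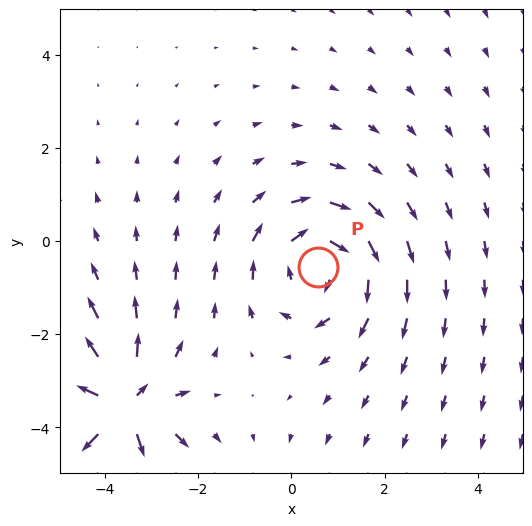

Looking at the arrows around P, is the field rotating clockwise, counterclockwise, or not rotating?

clockwise

Near P at (0.6, -0.6) the arrows circulate clockwise. The curl (z-component) there is about -4; negative curl means clockwise rotation.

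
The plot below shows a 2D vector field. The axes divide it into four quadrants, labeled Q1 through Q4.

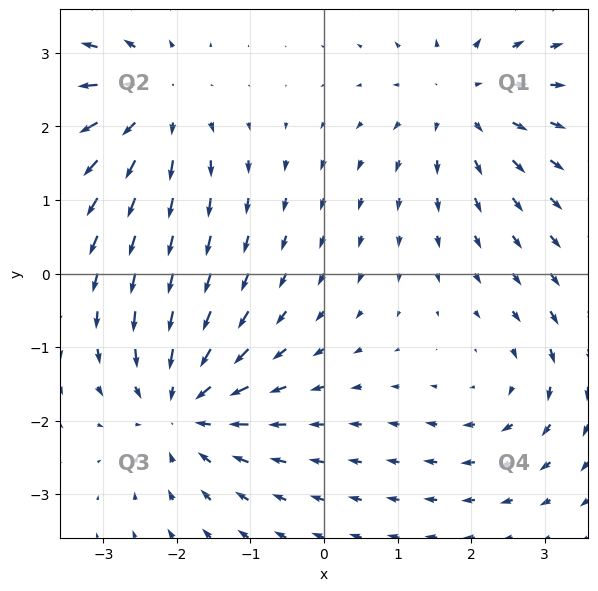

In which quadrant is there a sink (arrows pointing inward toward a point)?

Q3

The sink sits at approximately (-1.9, -1.8), which lies in quadrant Q3. The divergence there is about -6, negative as expected for a sink.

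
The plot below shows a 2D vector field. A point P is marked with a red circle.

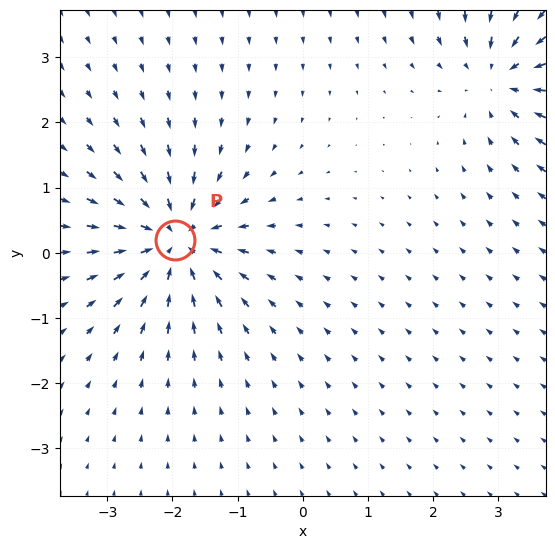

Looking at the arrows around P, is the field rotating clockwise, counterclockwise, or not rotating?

Near P at (-2.0, 0.2) the arrows show no circulation. The curl there is ≈0.

not rotating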